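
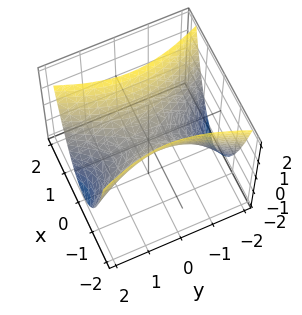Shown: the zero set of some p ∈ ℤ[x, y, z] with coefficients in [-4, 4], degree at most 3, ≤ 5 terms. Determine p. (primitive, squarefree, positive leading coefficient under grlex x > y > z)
1. Degree: a hyperbolic paraboloid; a quadric, so deg p = 2.
2. Symmetries: it's symmetric under y → −y, forcing even powers of y; mirror symmetry x ↦ −x ⇒ only even powers of x.
3. From the visible intercepts: one x-axis crossing is at x = 0; it meets the y-axis at y = 0 (among the integer gridlines); it meets the z-axis at z = 0 (among the integer gridlines).
4. Solving for integer coefficients yields p as stated.

3*x^2 - y^2 - 2*z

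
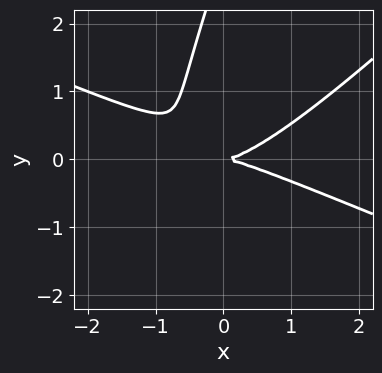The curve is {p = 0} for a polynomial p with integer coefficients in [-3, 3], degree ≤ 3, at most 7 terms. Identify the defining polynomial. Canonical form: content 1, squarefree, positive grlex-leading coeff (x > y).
First, degree: no degree-2 curve has this shape, so deg p = 3.
Next, checking where it meets the axes: one y-axis crossing is at y = 0; it meets the x-axis at x = 0 (among the integer gridlines).
Finally, the integer polynomial consistent with all of this is the stated p.

x^3 + x^2*y - 3*x*y^2 + y^3 - 3*y^2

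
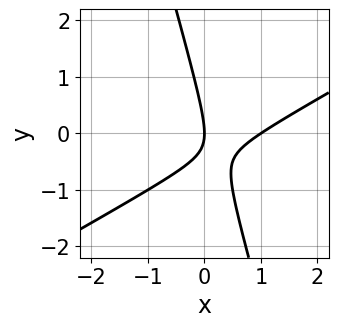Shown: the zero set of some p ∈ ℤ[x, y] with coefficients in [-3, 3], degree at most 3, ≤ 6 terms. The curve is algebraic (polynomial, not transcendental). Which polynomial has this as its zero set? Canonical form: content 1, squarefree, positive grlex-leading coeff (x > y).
The degree is 2 — the shape is more complex than any degree-1 curve.
From the axis intercepts and sections: it meets the y-axis at y = 0 (among the integer gridlines); the x-axis gridline crossings are at x ∈ {0, 1}.
Matching integer coefficients to the picture gives p.

2*x^2 - 3*x*y - y^2 - 2*x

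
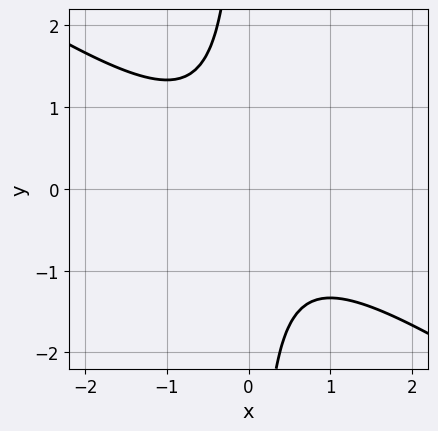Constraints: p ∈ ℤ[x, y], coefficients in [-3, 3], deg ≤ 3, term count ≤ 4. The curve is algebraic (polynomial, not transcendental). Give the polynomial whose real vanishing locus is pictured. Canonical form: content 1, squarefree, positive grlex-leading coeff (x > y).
First, the degree is 2 — a generic line meets the curve in up to 2 points.
Next, reading off the gridlines: no y-intercept at any integer in the box; no x-intercept at any integer in the box.
Finally, the integer polynomial consistent with all of this is the stated p.

2*x^2 + 3*x*y + 2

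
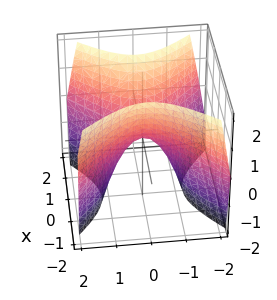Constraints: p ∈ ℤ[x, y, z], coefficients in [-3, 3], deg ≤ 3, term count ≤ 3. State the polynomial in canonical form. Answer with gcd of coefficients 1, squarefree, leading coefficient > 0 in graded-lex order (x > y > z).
deg p = 2. A saddle surface; a quadric.
Symmetries: mirror symmetry y ↦ −y ⇒ only even powers of y; it's symmetric under x → −x, forcing even powers of x.
Observable constraints: it meets the x-axis at x = 0 (among the integer gridlines); it crosses the y-axis at the gridline y = 0; it crosses the z-axis at the gridline z = 0.
Solving for integer coefficients yields p as stated.

3*x^2 - 3*y^2 - 2*z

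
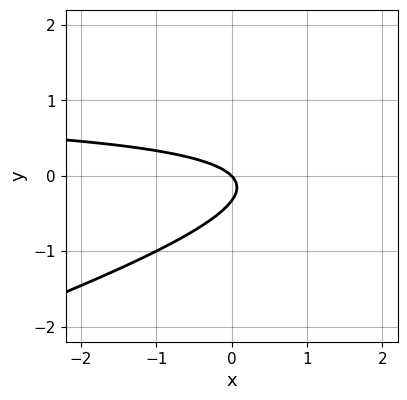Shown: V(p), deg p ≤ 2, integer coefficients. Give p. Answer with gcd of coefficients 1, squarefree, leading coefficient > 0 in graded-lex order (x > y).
(a) The degree is 2 — the shape is more complex than any degree-1 curve.
(b) From the visible intercepts: it meets the y-axis at y = 0 (among the integer gridlines); it crosses the x-axis at the gridline x = 0.
(c) Assembling these constraints gives the stated polynomial.

x*y - 3*y^2 - x - y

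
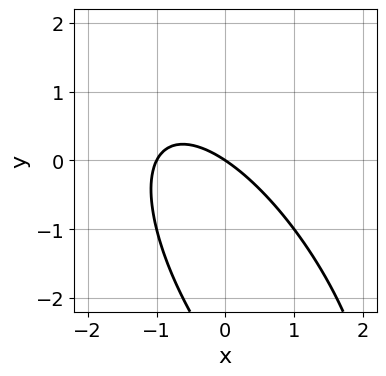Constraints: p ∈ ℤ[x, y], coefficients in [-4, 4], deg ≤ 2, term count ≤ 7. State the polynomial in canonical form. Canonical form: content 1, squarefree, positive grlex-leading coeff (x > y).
2*x^2 + 2*x*y + y^2 + 2*x + 3*y

The degree is 2 — a generic line meets the curve in up to 2 points.
Reading off the gridlines: the x-axis gridline crossings are at x ∈ {-1, 0}; one y-axis crossing is at y = 0.
Putting this together gives p.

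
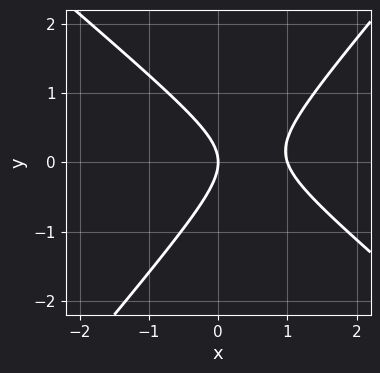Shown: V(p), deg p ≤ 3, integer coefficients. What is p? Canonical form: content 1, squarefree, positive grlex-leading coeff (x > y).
First, degree: a generic line meets the curve in up to 2 points, so deg p = 2.
Next, reading off the gridlines: one y-axis crossing is at y = 0; the x-axis gridline crossings are at x ∈ {0, 1}.
Finally, the integer polynomial consistent with all of this is the stated p.

3*x^2 + x*y - 3*y^2 - 3*x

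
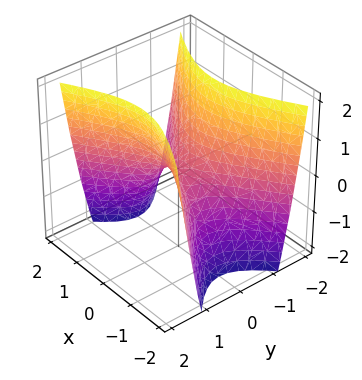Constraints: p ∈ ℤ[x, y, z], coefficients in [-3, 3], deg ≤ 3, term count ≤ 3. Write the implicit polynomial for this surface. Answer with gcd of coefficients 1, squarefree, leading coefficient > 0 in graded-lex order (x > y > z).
x^2 - 2*y^2 + z

First, deg p = 2.
Next, symmetries: it's symmetric under y → −y, forcing even powers of y; the x ↦ −x reflection is a symmetry, so x appears only in even powers.
Then, observable constraints: it meets the x-axis at x = 0 (among the integer gridlines); it meets the y-axis at y = 0 (among the integer gridlines).
Finally, putting this together gives p.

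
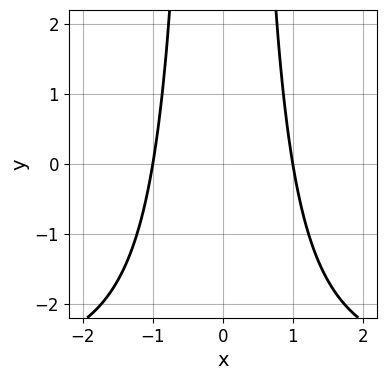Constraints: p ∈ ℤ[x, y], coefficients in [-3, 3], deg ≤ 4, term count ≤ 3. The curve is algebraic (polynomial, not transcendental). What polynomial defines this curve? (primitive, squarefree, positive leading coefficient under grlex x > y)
First, the degree is 3 — no degree-2 curve has this shape.
Then, symmetries: mirror symmetry x ↦ −x ⇒ only even powers of x.
Next, against the integer gridlines: among the integer gridlines, it crosses the x-axis at x ∈ {-1, 1}; the curve avoids every integer y-axis point in the box.
Finally, putting this together gives p.

x^2*y + 3*x^2 - 3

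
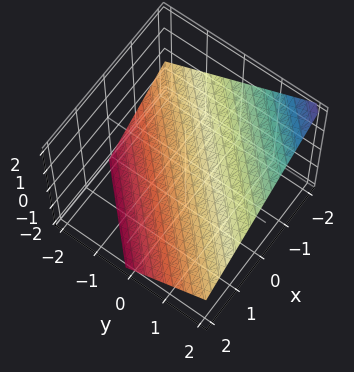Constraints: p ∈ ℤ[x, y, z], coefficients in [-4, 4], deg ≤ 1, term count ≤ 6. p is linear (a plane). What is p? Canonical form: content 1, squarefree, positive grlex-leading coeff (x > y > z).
deg p = 1. Every cross-section is a straight line — this is a plane.
Against the integer gridlines: it crosses the y-axis at the gridline y = 1; it crosses the x-axis at the gridline x = -1.
These observations pin down the coefficients.

2*x - 2*y + 3*z + 2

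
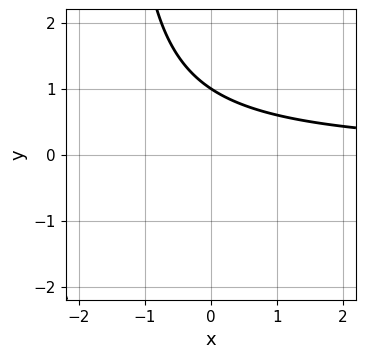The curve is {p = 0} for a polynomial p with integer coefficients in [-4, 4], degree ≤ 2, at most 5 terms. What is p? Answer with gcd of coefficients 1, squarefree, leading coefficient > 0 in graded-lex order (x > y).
2*x*y + 3*y - 3

First, the degree is 2 — the shape is more complex than any degree-1 curve.
Next, from the visible intercepts: one y-axis crossing is at y = 1; the curve avoids every integer x-axis point in the box.
Finally, together with the visible shape, these determine p as stated.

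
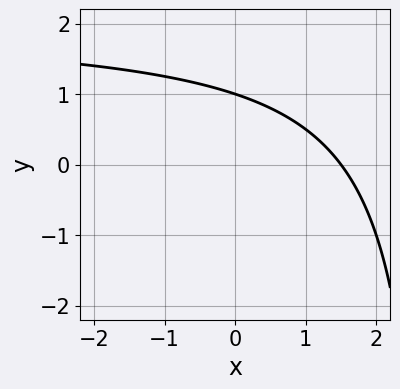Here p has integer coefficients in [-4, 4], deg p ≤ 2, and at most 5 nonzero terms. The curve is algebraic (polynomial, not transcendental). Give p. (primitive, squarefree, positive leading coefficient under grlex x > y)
(a) deg p = 2.
(b) Against the integer gridlines: it meets the y-axis at y = 1 (among the integer gridlines).
(c) Fitting integer coefficients to these (and the overall shape) gives p.

x*y - 2*x - 3*y + 3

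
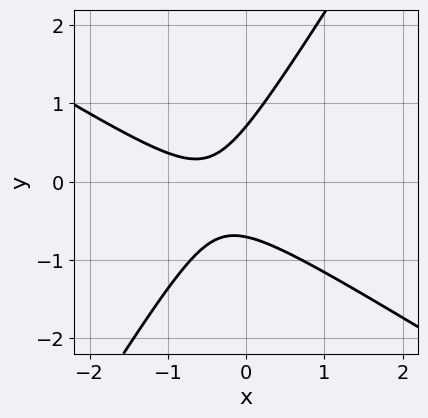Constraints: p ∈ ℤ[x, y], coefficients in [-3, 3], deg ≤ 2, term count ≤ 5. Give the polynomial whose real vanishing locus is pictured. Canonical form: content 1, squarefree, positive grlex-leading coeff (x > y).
2*x^2 + 2*x*y - 2*y^2 + 2*x + 1

1. deg p = 2. No degree-1 curve has this shape.
2. Checking where it meets the axes: the curve avoids every integer x-axis point in the box.
3. These observations pin down the coefficients.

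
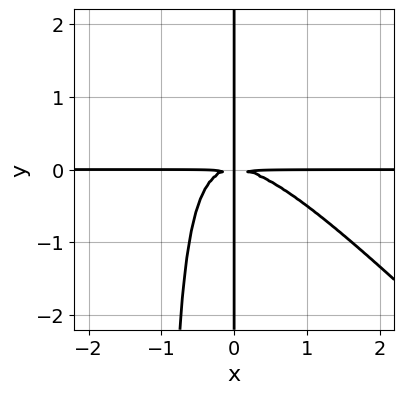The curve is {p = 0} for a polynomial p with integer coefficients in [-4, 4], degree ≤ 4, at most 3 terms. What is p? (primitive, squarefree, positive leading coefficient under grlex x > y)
x^3*y + x^2*y^2 + x*y^2

(a) deg p = 4.
(b) From the visible intercepts: the visible y-axis segment lies entirely on the curve; every point of the x-axis in the box is on the curve.
(c) Solving for integer coefficients yields p as stated.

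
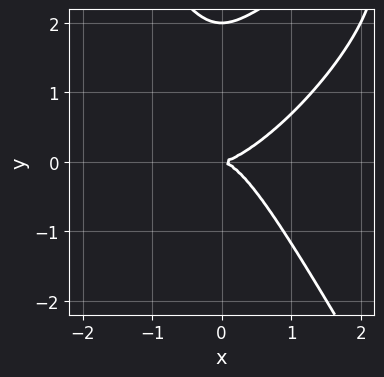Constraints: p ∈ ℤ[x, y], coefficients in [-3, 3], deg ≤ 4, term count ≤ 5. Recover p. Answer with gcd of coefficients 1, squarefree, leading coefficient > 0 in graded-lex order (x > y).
2*x^3 - 2*x^2*y + y^3 - 2*y^2

(a) Degree: the shape is more complex than any degree-2 curve, so deg p = 3.
(b) Against the integer gridlines: it meets the x-axis at x = 0 (among the integer gridlines); the y-axis gridline crossings are at y ∈ {0, 2}.
(c) Solving for integer coefficients yields p as stated.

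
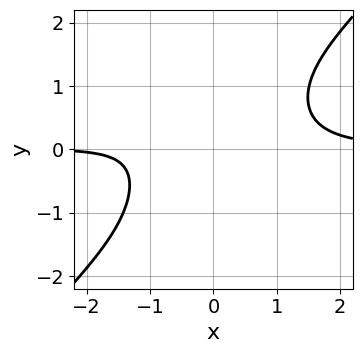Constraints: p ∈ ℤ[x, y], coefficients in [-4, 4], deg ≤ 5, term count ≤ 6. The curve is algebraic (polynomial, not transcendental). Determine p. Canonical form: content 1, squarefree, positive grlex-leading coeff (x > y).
3*x^3*y - 3*x^2*y^2 - x + y - 3

First, degree: a generic line meets the curve in up to 4 points, so deg p = 4.
Then, from the axis intercepts and sections: it misses every integer gridline on the x-axis; no y-intercept at any integer in the box.
Finally, these observations pin down the coefficients.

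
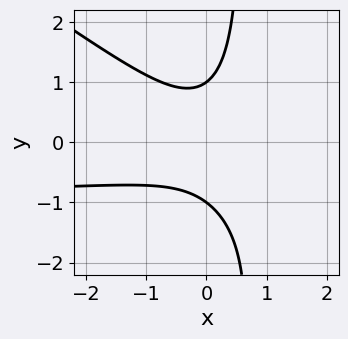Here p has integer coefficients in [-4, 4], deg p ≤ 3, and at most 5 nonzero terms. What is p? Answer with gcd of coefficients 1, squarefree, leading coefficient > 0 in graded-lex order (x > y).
(a) The degree is 3 — the shape is more complex than any degree-2 curve.
(b) From the visible intercepts: the y-axis gridline crossings are at y ∈ {-1, 1}; no x-intercept at any integer in the box.
(c) The integer polynomial consistent with all of this is the stated p.

2*x^2*y + 3*x*y^2 + 2*x^2 - 2*y^2 + 2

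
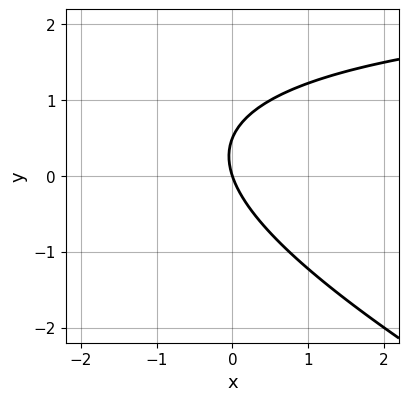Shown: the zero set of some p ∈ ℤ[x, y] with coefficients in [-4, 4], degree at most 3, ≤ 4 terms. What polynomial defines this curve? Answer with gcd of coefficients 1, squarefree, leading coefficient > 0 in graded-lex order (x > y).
Degree: no degree-1 curve has this shape, so deg p = 2.
Checking where it meets the axes: it meets the y-axis at y = 0 (among the integer gridlines); it meets the x-axis at x = 0 (among the integer gridlines).
These observations pin down the coefficients.

x*y + 2*y^2 - 3*x - y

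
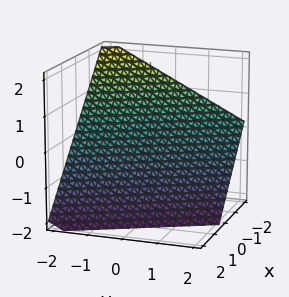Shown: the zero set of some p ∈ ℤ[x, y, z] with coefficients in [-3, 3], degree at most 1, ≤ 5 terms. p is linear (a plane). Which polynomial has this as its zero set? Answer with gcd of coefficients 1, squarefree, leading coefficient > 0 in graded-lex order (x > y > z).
2*x + y + 2*z + 2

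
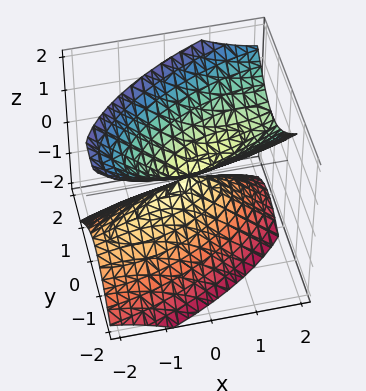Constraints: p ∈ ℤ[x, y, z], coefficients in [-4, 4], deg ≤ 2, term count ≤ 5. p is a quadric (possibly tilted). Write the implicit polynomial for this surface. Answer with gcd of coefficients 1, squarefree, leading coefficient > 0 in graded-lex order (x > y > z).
x^2 - 2*x*y - x*z + 3*y^2 - 2*z^2

(a) deg p = 2. The shape is more complex than any degree-1 surface.
(b) Reading off the gridlines: it crosses the y-axis at the gridline y = 0; one z-axis crossing is at z = 0; it meets the x-axis at x = 0 (among the integer gridlines).
(c) Solving for integer coefficients yields p as stated.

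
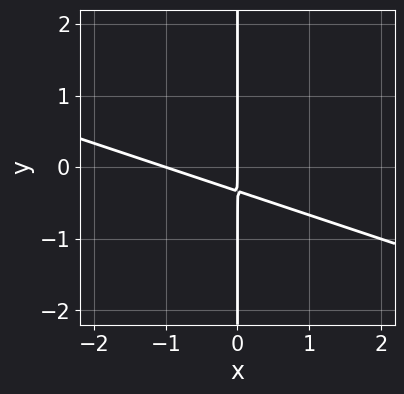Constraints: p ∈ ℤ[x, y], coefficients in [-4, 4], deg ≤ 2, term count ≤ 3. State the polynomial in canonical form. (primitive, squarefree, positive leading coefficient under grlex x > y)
x^2 + 3*x*y + x

First, degree: no degree-1 curve has this shape, so deg p = 2.
Then, from the visible intercepts: the x-axis gridline crossings are at x ∈ {-1, 0}; the visible y-axis segment lies entirely on the curve.
Finally, putting this together gives p.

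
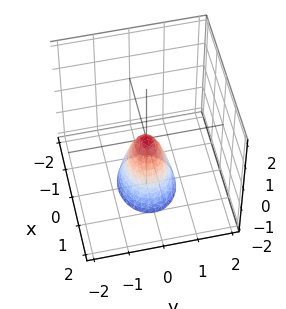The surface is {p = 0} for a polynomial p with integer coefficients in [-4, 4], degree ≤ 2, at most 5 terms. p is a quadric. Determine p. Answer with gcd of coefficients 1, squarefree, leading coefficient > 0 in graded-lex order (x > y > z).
(a) deg p = 2. A single bowl opening along one axis; a quadric.
(b) Symmetries: the x ↦ −x reflection is a symmetry, so x appears only in even powers; it's symmetric under y → −y, forcing even powers of y.
(c) Checking where it meets the axes: it meets the y-axis at y = 0 (among the integer gridlines); it crosses the z-axis at the gridline z = 0; one x-axis crossing is at x = 0.
(d) The integer polynomial consistent with all of this is the stated p.

2*x^2 + 3*y^2 + z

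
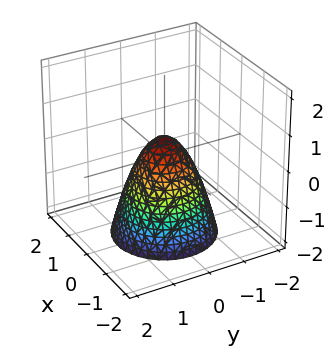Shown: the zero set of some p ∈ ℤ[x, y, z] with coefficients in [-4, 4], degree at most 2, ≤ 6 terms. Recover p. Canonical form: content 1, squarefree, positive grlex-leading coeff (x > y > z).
3*x^2 + 3*y^2 + 2*z - 1

deg p = 2.
Symmetries: every cross-section ⟂ z is a circle, so x, y appear only via x² + y².
Reading off the gridlines: a circular section at z = -2 has radius between 1 and 2.
These observations pin down the coefficients.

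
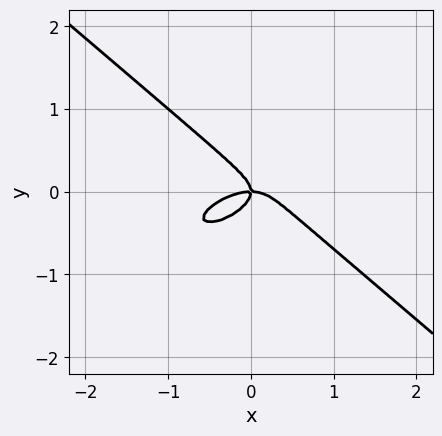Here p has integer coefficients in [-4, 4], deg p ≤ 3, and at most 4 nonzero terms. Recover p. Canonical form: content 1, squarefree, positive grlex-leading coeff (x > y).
Degree: a generic line meets the curve in up to 3 points, so deg p = 3.
From the axis intercepts and sections: it meets the x-axis at x = 0 (among the integer gridlines); it meets the y-axis at y = 0 (among the integer gridlines).
Solving for integer coefficients yields p as stated.

x^3 - x^2*y + 3*y^3 + x*y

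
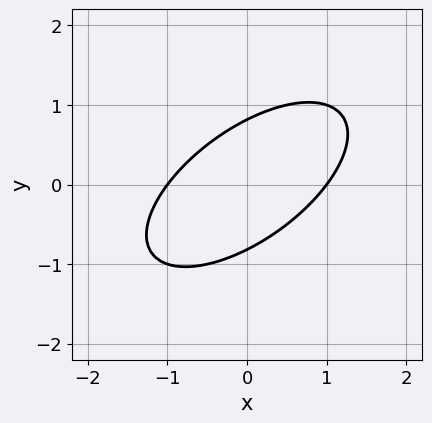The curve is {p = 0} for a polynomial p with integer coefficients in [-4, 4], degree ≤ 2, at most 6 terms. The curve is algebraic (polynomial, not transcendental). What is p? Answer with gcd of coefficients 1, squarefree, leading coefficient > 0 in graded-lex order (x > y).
2*x^2 - 3*x*y + 3*y^2 - 2

First, degree: no degree-1 curve has this shape, so deg p = 2.
Next, reading off the gridlines: the x-axis gridline crossings are at x ∈ {-1, 1}.
Finally, together with the visible shape, these determine p as stated.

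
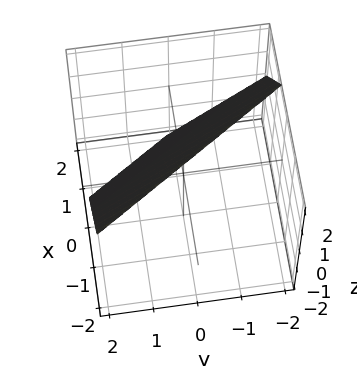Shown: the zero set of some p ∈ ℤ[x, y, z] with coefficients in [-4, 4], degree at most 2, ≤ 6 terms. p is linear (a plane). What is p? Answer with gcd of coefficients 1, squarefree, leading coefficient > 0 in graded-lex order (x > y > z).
1. The degree is 1 — the surface is flat (a plane).
2. Checking where it meets the axes: it meets the z-axis at z = 1 (among the integer gridlines); it meets the y-axis at y = 1 (among the integer gridlines).
3. Together with the visible shape, these determine p as stated.

3*x + 2*y + 2*z - 2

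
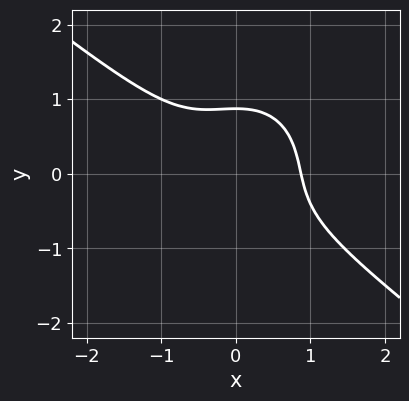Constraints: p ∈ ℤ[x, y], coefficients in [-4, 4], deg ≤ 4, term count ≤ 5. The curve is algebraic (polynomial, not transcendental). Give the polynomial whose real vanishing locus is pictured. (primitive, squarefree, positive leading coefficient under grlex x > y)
(a) deg p = 3. No degree-2 curve has this shape.
(b) Solving for integer coefficients yields p as stated.

3*x^3 + 2*x^2*y + 3*y^3 - 2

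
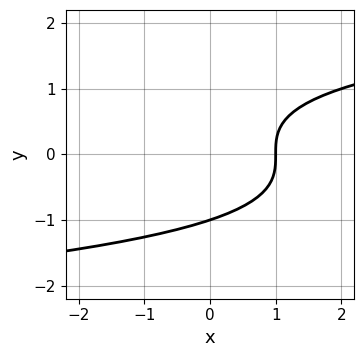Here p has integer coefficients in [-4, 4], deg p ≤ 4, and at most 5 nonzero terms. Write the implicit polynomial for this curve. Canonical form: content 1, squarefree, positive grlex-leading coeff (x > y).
1. Degree: the shape is more complex than any degree-2 curve, so deg p = 3.
2. From the axis intercepts and sections: it meets the x-axis at x = 1 (among the integer gridlines); one y-axis crossing is at y = -1.
3. Putting this together gives p.

y^3 - x + 1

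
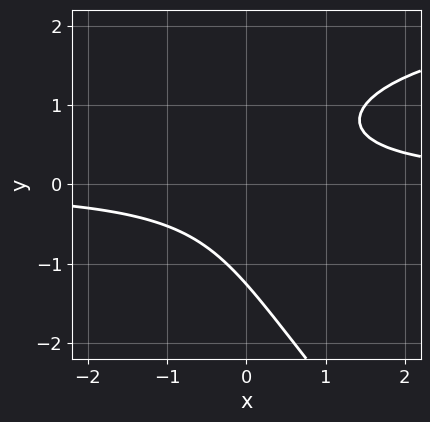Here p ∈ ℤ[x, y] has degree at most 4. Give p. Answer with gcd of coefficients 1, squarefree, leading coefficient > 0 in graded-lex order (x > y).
(a) The degree is 3 — a generic line meets the curve in up to 3 points.
(b) Observable constraints: it misses every integer gridline on the x-axis.
(c) Putting this together gives p.

x*y^2 + y^3 - 3*x*y + 2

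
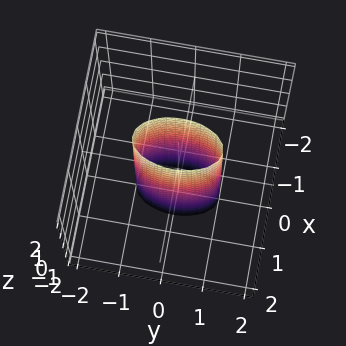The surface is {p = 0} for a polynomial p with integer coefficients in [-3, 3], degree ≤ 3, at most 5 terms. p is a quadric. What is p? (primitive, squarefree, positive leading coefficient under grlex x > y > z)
3*x^2 + y^2 - 1

First, degree: constant cross-section along one axis; a quadric, so deg p = 2.
Then, symmetries: it's symmetric under y → −y, forcing even powers of y; it's symmetric under z → −z, forcing even powers of z; the x ↦ −x reflection is a symmetry, so x appears only in even powers.
Then, against the integer gridlines: the y-axis gridline crossings are at y ∈ {-1, 1}; it misses every integer gridline on the z-axis.
Finally, putting this together gives p.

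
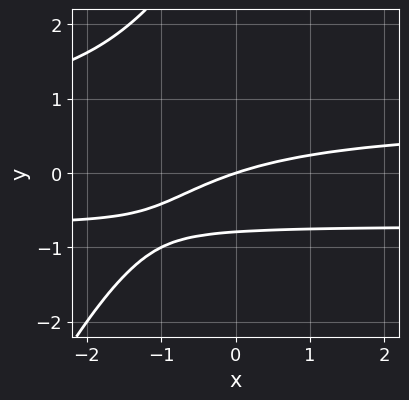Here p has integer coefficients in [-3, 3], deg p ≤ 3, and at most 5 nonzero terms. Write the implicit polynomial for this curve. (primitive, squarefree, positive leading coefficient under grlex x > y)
First, deg p = 3. A generic line meets the curve in up to 3 points.
Then, against the integer gridlines: it meets the x-axis at x = 0 (among the integer gridlines); it crosses the y-axis at the gridline y = 0.
Finally, fitting integer coefficients to these (and the overall shape) gives p.

2*x*y^2 - y^3 + 3*y^2 - x + 3*y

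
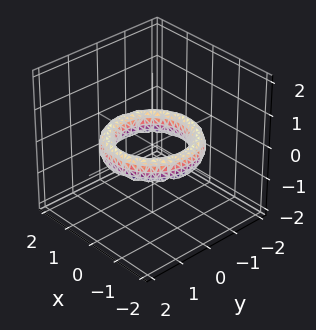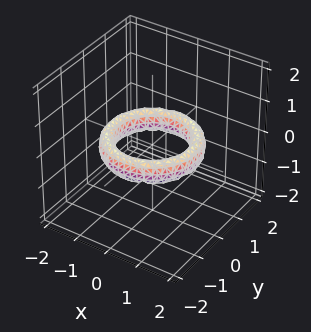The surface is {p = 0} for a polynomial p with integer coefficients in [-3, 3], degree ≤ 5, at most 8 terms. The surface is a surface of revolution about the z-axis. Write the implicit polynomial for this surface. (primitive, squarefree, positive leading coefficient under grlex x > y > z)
x^4 + 2*x^2*y^2 + y^4 - 3*x^2 - 3*y^2 + 2*z^2 + 2

Degree: no degree-3 surface has this shape, so deg p = 4.
Symmetries: rotational symmetry about the z-axis ⇒ p depends on x, y only through x² + y².
Observable constraints: it misses every integer gridline on the z-axis; a circular section at z = 0 has radius exactly 1.
Together with the visible shape, these determine p as stated. Check: (0, -1, 0) on the y-axis lies on the surface, and p(0, -1, 0) = 0. ✓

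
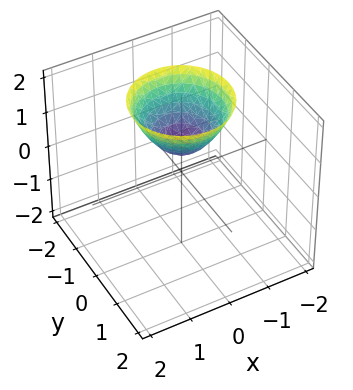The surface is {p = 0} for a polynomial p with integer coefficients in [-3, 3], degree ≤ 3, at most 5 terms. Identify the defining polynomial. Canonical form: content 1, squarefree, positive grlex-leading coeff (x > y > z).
3*x^2 + 3*y^2 - 3*z + 2

First, degree: a generic line meets the surface in up to 2 points, so deg p = 2.
Then, symmetries: rotational symmetry about the z-axis ⇒ p depends on x, y only through x² + y².
Next, from the visible intercepts: no x-intercept at any integer in the box; the surface avoids every integer y-axis point in the box.
Finally, fitting integer coefficients to these (and the overall shape) gives p.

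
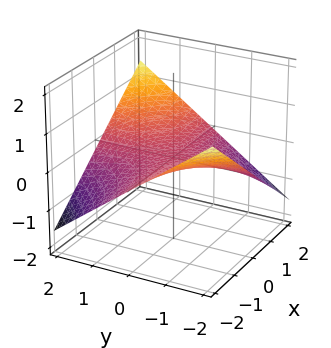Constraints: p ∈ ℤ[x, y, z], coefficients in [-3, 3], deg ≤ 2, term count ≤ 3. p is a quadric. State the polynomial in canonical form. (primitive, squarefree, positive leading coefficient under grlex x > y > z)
x*y - 3*z

1. Degree: a saddle surface; a quadric, so deg p = 2.
2. Checking where it meets the axes: every point of the x-axis in the box is on the surface; it meets the z-axis at z = 0 (among the integer gridlines).
3. Together with the visible shape, these determine p as stated. Check: (0, 1, 0) on the y-axis lies on the surface, and p(0, 1, 0) = 0. ✓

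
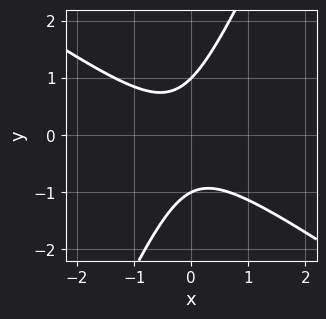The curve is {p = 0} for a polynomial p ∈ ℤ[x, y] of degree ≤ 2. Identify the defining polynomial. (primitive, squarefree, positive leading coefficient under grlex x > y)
(a) Degree: no degree-1 curve has this shape, so deg p = 2.
(b) Checking where it meets the axes: no x-intercept at any integer in the box; the y-axis gridline crossings are at y ∈ {-1, 1}.
(c) The integer polynomial consistent with all of this is the stated p.

3*x^2 + 3*x*y - 2*y^2 + x + 2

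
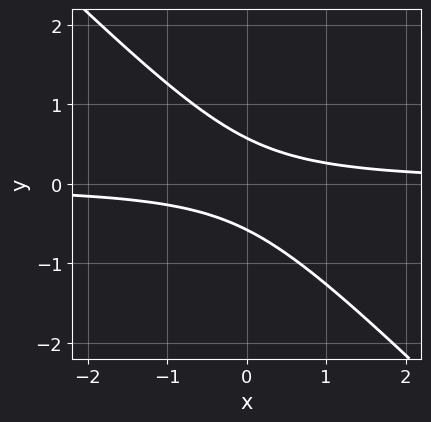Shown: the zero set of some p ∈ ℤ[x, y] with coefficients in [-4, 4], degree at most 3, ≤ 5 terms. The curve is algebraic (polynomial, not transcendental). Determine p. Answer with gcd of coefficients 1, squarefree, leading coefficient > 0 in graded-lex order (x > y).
(a) Degree: the shape is more complex than any degree-1 curve, so deg p = 2.
(b) Observable constraints: the curve avoids every integer x-axis point in the box.
(c) These observations pin down the coefficients.

3*x*y + 3*y^2 - 1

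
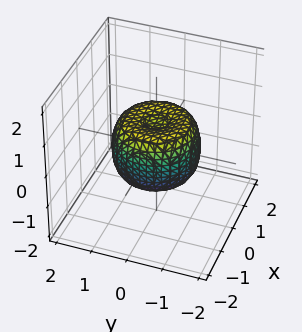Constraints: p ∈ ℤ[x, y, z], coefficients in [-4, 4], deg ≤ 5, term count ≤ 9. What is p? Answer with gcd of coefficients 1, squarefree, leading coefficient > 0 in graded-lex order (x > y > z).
(a) The degree is 4 — no degree-3 surface has this shape.
(b) By symmetry, the surface is invariant under rotation about z: p = q(x² + y², z).
(c) Reading off the gridlines: a circular section at z = 0 has radius between 1 and 2.
(d) Together with the visible shape, these determine p as stated.

2*x^4 + 4*x^2*y^2 + 2*y^4 - 2*x^2 - 2*y^2 + 2*z^2 - 1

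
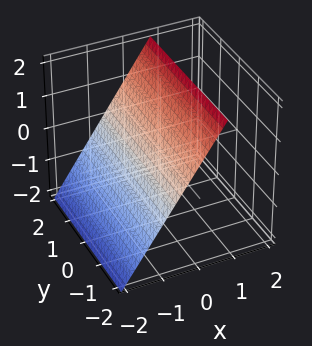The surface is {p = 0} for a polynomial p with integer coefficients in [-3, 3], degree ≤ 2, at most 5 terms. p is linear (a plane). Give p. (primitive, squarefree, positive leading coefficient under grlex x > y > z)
First, the degree is 1 — every cross-section is a straight line — this is a plane.
Then, observable constraints: it misses every integer gridline on the y-axis; one z-axis crossing is at z = 1.
Finally, the integer polynomial consistent with all of this is the stated p.

3*x - 2*z + 2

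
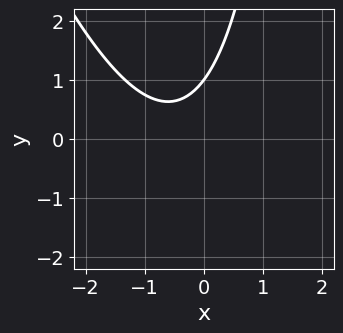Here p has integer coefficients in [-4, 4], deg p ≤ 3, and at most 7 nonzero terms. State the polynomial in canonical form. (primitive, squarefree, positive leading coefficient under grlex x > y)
First, deg p = 2. The shape is more complex than any degree-1 curve.
Then, against the integer gridlines: the curve avoids every integer x-axis point in the box; it meets the y-axis at y = 1 (among the integer gridlines).
Finally, matching integer coefficients to the picture gives p.

3*x^2 + x*y + 3*x - 3*y + 3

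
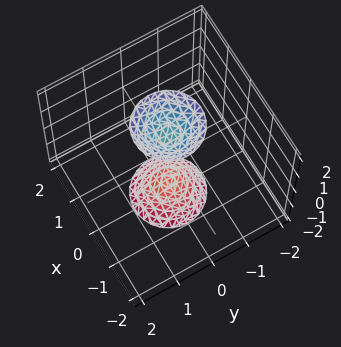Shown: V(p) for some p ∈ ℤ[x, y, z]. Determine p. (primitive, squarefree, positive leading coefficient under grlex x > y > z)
3*x^2 + 3*y^2 - z^2 + 2

1. The picture has 2 separate pieces.
2. deg p = 2.
3. Symmetries: mirror symmetry z ↦ −z ⇒ only even powers of z; the surface is invariant under rotation about z: p = q(x² + y², z).
4. Reading off the gridlines: the surface avoids every integer x-axis point in the box; no y-intercept at any integer in the box.
5. Solving for integer coefficients yields p as stated.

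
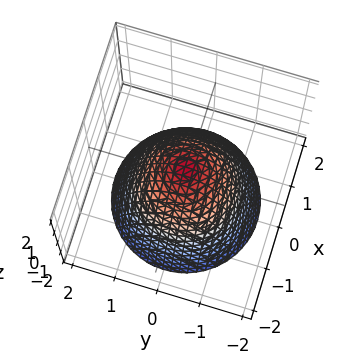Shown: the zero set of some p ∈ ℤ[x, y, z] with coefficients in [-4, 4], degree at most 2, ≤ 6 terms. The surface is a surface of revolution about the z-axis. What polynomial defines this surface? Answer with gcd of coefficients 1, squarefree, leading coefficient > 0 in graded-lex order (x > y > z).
First, deg p = 2. No degree-1 surface has this shape.
Then, symmetry: the z-axis is an axis of rotation, so x and y enter only as x² + y².
Then, observable constraints: a circular section at z = -2 has radius between 1 and 2.
Finally, these observations pin down the coefficients.

3*x^2 + 3*y^2 + 3*z - 2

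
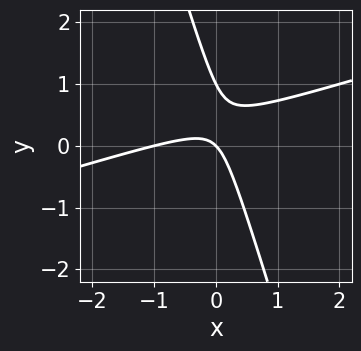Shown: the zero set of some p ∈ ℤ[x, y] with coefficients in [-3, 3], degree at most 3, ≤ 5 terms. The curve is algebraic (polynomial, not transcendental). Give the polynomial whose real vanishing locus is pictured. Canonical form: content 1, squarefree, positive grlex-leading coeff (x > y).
x^2 - 3*x*y - y^2 + x + y

First, deg p = 2. No degree-1 curve has this shape.
Next, from the visible intercepts: the y-axis gridline crossings are at y ∈ {0, 1}; the x-axis gridline crossings are at x ∈ {-1, 0}.
Finally, the integer polynomial consistent with all of this is the stated p.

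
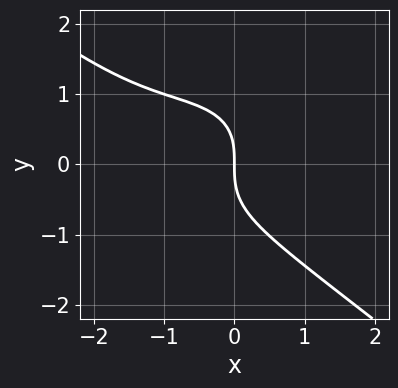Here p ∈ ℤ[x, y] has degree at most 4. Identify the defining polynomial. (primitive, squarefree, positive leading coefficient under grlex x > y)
x^3 + 2*y^3 + 2*x^2 + 3*x

(a) deg p = 3.
(b) From the axis intercepts and sections: one x-axis crossing is at x = 0; it crosses the y-axis at the gridline y = 0.
(c) Together with the visible shape, these determine p as stated.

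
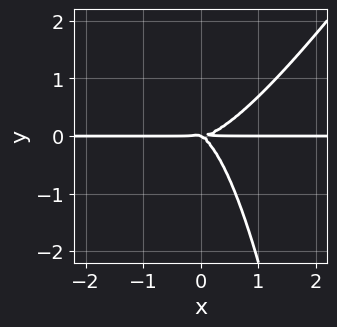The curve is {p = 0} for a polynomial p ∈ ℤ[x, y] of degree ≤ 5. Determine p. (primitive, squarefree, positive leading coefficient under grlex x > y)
3*x^3*y - 2*x^2*y^2 - x*y^2 - 2*y^3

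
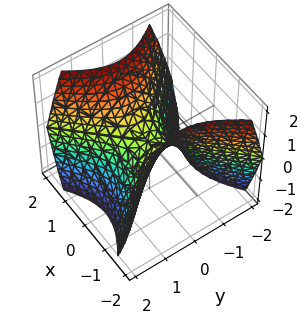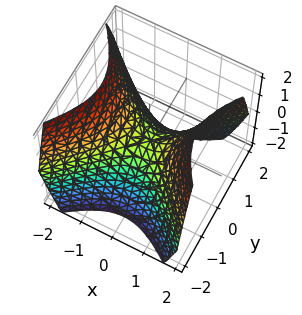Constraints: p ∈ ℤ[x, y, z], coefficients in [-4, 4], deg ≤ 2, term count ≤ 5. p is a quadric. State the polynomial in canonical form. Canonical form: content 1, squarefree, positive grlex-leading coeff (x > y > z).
1. The degree is 2 — a saddle surface; a quadric.
2. Symmetries: mirror symmetry x ↦ −x ⇒ only even powers of x; it's symmetric under y → −y, forcing even powers of y.
3. Against the integer gridlines: one z-axis crossing is at z = 0; it meets the x-axis at x = 0 (among the integer gridlines); it meets the y-axis at y = 0 (among the integer gridlines).
4. Solving for integer coefficients yields p as stated.

x^2 - y^2 - z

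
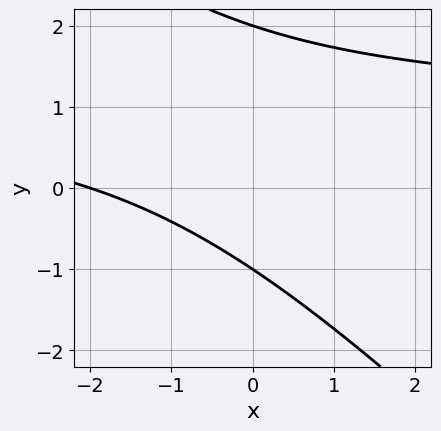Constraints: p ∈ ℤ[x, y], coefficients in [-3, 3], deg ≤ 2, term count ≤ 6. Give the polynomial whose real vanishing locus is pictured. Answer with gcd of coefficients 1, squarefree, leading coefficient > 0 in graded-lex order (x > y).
x*y + y^2 - x - y - 2

Degree: a generic line meets the curve in up to 2 points, so deg p = 2.
From the visible intercepts: the y-axis gridline crossings are at y ∈ {-1, 2}; one x-axis crossing is at x = -2.
Together with the visible shape, these determine p as stated.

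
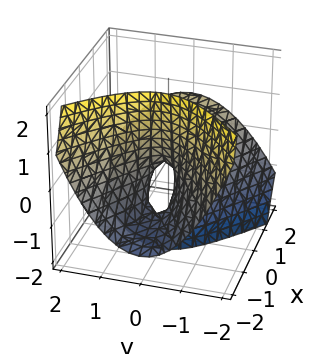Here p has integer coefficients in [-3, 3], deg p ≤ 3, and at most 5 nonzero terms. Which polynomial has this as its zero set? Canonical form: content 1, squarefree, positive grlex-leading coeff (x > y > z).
x^2 - 2*x*z - 2*y^2 - z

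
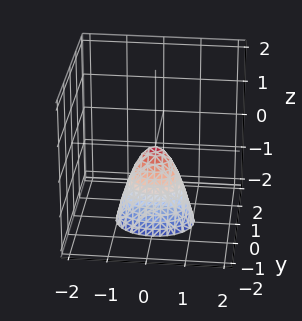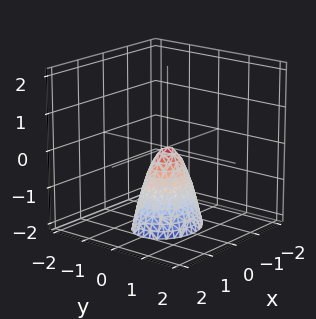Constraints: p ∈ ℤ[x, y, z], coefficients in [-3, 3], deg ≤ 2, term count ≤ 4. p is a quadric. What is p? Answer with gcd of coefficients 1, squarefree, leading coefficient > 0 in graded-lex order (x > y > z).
2*x^2 + 3*y^2 + z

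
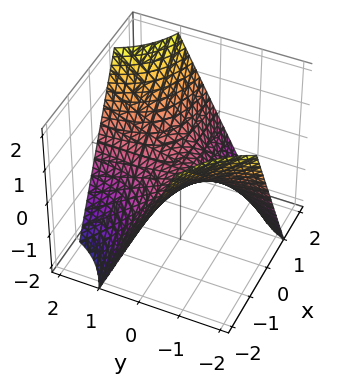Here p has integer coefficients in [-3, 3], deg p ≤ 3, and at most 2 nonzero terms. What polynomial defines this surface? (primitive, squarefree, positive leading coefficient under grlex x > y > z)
x*y - z

The degree is 2 — a saddle surface; a quadric.
Reading off the gridlines: it meets the z-axis at z = 0 (among the integer gridlines); the visible x-axis segment lies entirely on the surface; every point of the y-axis in the box is on the surface.
Matching integer coefficients to the picture gives p.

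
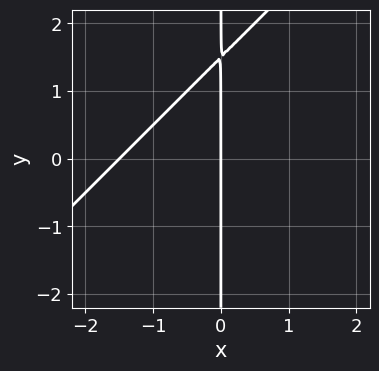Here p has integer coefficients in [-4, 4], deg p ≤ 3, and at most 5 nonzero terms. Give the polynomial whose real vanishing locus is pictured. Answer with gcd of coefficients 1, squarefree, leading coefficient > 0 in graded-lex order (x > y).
The degree is 2 — no degree-1 curve has this shape.
Checking where it meets the axes: one x-axis crossing is at x = 0; every point of the y-axis in the box is on the curve.
These observations pin down the coefficients.

2*x^2 - 2*x*y + 3*x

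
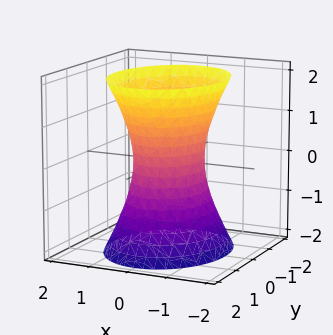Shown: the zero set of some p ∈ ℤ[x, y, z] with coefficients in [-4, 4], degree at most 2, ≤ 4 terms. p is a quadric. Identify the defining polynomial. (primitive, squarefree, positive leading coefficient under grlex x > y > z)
3*x^2 + 2*y^2 - z^2 - 2

1. deg p = 2. One connected sheet with a waist; a quadric.
2. Symmetries: it's symmetric under x → −x, forcing even powers of x; mirror symmetry y ↦ −y ⇒ only even powers of y; it's symmetric under z → −z, forcing even powers of z.
3. Reading off the gridlines: the y-axis gridline crossings are at y ∈ {-1, 1}; no z-intercept at any integer in the box.
4. Fitting integer coefficients to these (and the overall shape) gives p.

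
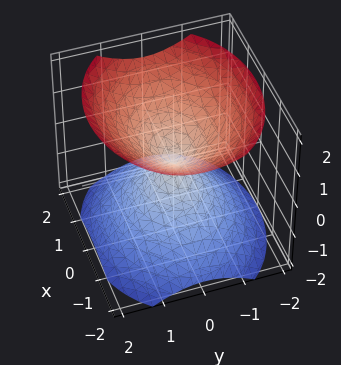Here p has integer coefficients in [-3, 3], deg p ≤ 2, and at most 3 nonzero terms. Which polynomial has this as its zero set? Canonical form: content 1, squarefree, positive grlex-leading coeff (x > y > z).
2*x^2 + 3*y^2 - 3*z^2

1. I count 2 distinct pieces. Treating them together as one polynomial.
2. The degree is 2 — two nappes meeting at a single point; a quadric.
3. Symmetries: it's symmetric under y → −y, forcing even powers of y; mirror symmetry z ↦ −z ⇒ only even powers of z; it's symmetric under x → −x, forcing even powers of x.
4. From the visible intercepts: it crosses the z-axis at the gridline z = 0; it crosses the x-axis at the gridline x = 0; it crosses the y-axis at the gridline y = 0.
5. The integer polynomial consistent with all of this is the stated p.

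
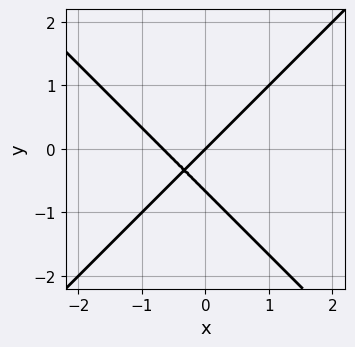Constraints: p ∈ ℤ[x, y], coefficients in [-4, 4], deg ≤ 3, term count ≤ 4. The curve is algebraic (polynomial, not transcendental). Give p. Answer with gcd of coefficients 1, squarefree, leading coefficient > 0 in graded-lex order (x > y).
3*x^2 - 3*y^2 + 2*x - 2*y

(a) The degree is 2 — the shape is more complex than any degree-1 curve.
(b) From the axis intercepts and sections: one y-axis crossing is at y = 0; it crosses the x-axis at the gridline x = 0.
(c) Fitting integer coefficients to these (and the overall shape) gives p.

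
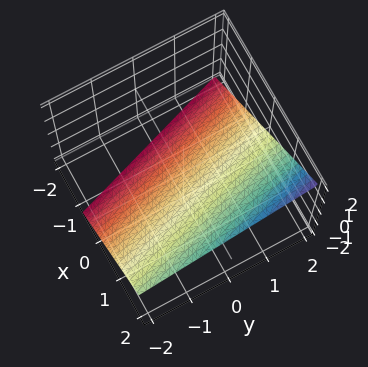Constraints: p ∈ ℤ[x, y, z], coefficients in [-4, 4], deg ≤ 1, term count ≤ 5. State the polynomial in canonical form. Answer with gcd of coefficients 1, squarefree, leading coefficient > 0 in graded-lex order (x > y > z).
(a) deg p = 1. The surface is flat (a plane).
(b) From the axis intercepts and sections: it meets the y-axis at y = 2 (among the integer gridlines).
(c) These observations pin down the coefficients.

3*x + y - 3*z - 2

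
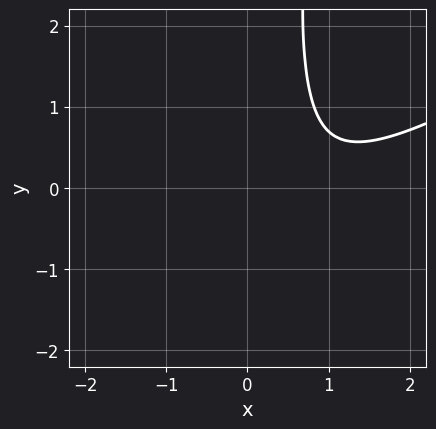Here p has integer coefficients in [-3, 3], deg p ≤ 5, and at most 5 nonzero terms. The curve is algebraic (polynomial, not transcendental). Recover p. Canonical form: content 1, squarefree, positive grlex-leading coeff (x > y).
1. The degree is 4 — the shape is more complex than any degree-3 curve.
2. Reading off the gridlines: it misses every integer gridline on the x-axis; the curve avoids every integer y-axis point in the box.
3. These observations pin down the coefficients.

x^4 - 2*x^3*y + x^2*y^2 - 3*x^2*y + 2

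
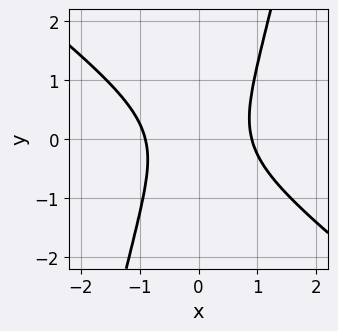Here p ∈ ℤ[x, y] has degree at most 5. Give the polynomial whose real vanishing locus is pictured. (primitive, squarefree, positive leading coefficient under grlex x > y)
deg p = 4. No degree-3 curve has this shape.
Against the integer gridlines: no y-intercept at any integer in the box.
Assembling these constraints gives the stated polynomial.

3*x^4 + 3*x^3*y - x^2*y^2 - 2*y^2 - 2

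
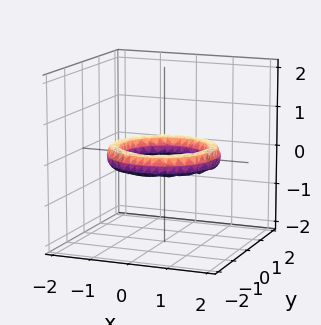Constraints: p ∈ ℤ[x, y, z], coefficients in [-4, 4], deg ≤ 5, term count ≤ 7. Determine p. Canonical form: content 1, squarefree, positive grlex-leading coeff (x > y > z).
First, degree: the shape is more complex than any degree-3 surface, so deg p = 4.
Next, symmetry: the surface is invariant under rotation about z: p = q(x² + y², z).
Then, from the visible intercepts: the x-axis gridline crossings are at x ∈ {-1, 1}; the y-axis gridline crossings are at y ∈ {-1, 1}; a circular section at z = 0 has radius exactly 1; no z-intercept at any integer in the box.
Finally, assembling these constraints gives the stated polynomial.

x^4 + 2*x^2*y^2 + y^4 - 3*x^2 - 3*y^2 + 3*z^2 + 2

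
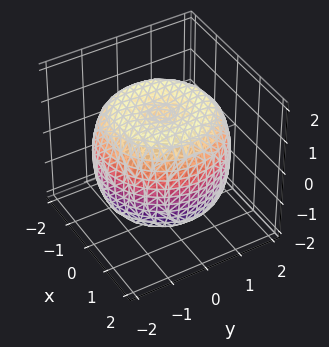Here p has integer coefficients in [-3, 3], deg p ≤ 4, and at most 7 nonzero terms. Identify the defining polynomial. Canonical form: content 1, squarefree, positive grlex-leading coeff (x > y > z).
(a) deg p = 4. A generic line meets the surface in up to 4 points.
(b) By symmetry, every cross-section ⟂ z is a circle, so x, y appear only via x² + y².
(c) Checking where it meets the axes: a circular section at z = 0 has radius between 1 and 2.
(d) Putting this together gives p.

x^4 + 2*x^2*y^2 + y^4 - 2*x^2 - 2*y^2 + 2*z^2 - 3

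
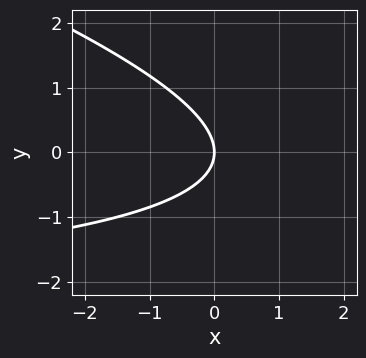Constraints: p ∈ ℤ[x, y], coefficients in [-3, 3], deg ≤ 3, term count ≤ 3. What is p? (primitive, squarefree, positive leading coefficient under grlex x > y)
x*y + 3*y^2 + 3*x

(a) Degree: no degree-1 curve has this shape, so deg p = 2.
(b) Checking where it meets the axes: it crosses the y-axis at the gridline y = 0; it meets the x-axis at x = 0 (among the integer gridlines).
(c) Together with the visible shape, these determine p as stated.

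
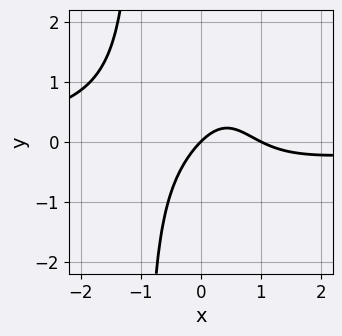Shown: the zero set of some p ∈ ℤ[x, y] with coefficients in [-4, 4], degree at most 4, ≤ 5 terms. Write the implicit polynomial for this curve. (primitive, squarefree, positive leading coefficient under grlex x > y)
deg p = 4. No degree-3 curve has this shape.
Observable constraints: it meets the y-axis at y = 0 (among the integer gridlines); the x-axis gridline crossings are at x ∈ {0, 1}.
Together with the visible shape, these determine p as stated.

x^3*y + x^2 - x + y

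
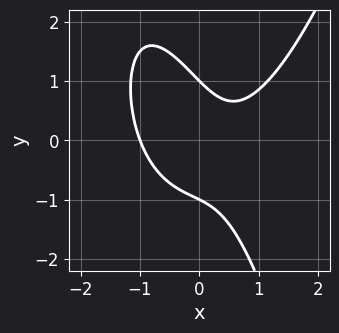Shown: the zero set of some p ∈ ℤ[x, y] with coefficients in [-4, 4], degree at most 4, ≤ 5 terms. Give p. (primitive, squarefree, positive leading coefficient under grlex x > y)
3*x^3 - 3*x*y - 2*y^2 - x + 2

1. deg p = 3. A generic line meets the curve in up to 3 points.
2. From the axis intercepts and sections: it crosses the x-axis at the gridline x = -1; the y-axis gridline crossings are at y ∈ {-1, 1}.
3. Fitting integer coefficients to these (and the overall shape) gives p.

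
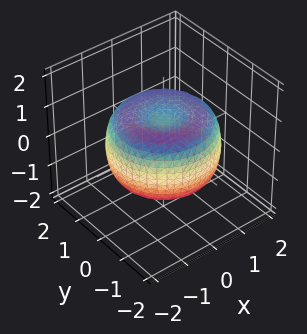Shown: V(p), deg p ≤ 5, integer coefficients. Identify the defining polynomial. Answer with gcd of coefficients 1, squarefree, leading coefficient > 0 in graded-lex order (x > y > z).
x^4 + 2*x^2*y^2 + y^4 - 2*x^2 - 2*y^2 + 2*z^2 - 1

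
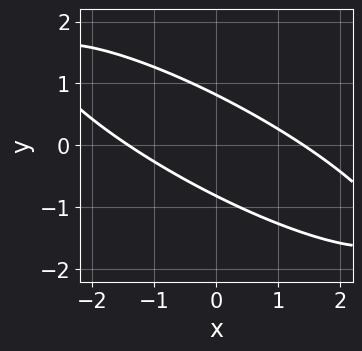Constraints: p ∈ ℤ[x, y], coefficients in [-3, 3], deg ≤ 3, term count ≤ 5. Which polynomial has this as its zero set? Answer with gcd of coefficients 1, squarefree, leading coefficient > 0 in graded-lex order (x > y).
1. Degree: no degree-1 curve has this shape, so deg p = 2.
2. Solving for integer coefficients yields p as stated.

x^2 + 3*x*y + 3*y^2 - 2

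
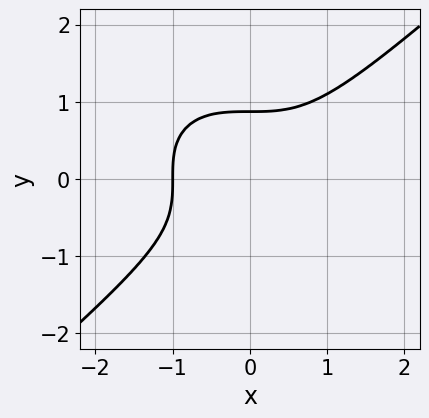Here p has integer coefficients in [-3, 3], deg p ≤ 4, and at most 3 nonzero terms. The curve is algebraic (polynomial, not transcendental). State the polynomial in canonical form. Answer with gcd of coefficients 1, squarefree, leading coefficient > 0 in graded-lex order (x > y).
2*x^3 - 3*y^3 + 2

1. deg p = 3. A generic line meets the curve in up to 3 points.
2. Reading off the gridlines: one x-axis crossing is at x = -1.
3. Matching integer coefficients to the picture gives p.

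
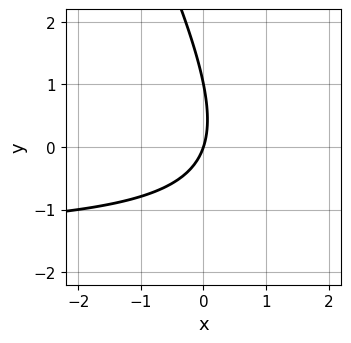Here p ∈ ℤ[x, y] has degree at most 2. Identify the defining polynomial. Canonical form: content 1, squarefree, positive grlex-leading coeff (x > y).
(a) The degree is 2 — no degree-1 curve has this shape.
(b) Observable constraints: one x-axis crossing is at x = 0; among the integer gridlines, it crosses the y-axis at y ∈ {0, 1}.
(c) The integer polynomial consistent with all of this is the stated p.

2*x*y + y^2 + 3*x - y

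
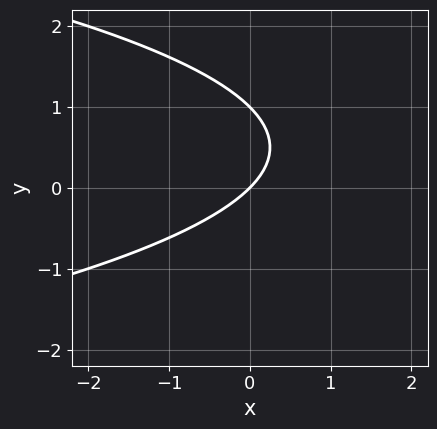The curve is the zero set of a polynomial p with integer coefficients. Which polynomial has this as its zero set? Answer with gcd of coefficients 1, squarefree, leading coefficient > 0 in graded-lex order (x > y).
y^2 + x - y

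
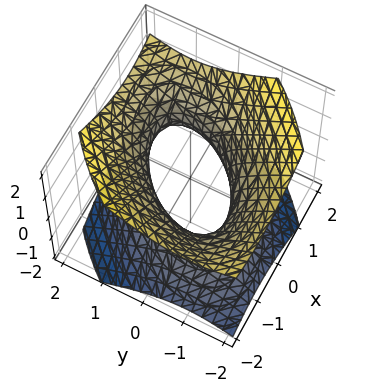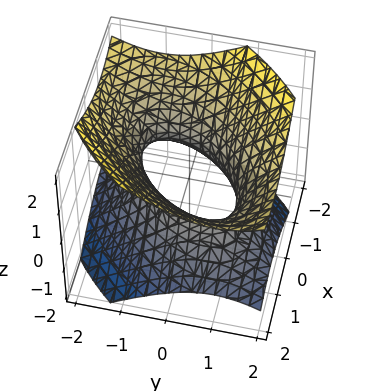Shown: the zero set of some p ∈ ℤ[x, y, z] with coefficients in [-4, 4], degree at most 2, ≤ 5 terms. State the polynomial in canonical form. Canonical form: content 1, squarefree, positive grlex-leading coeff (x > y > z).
The degree is 2 — the shape is more complex than any degree-1 surface.
From the visible intercepts: the x-axis gridline crossings are at x ∈ {-1, 1}; no z-intercept at any integer in the box; among the integer gridlines, it crosses the y-axis at y ∈ {-1, 1}.
Fitting integer coefficients to these (and the overall shape) gives p.

2*x^2 - 2*x*y + 2*y^2 - 3*z^2 - 2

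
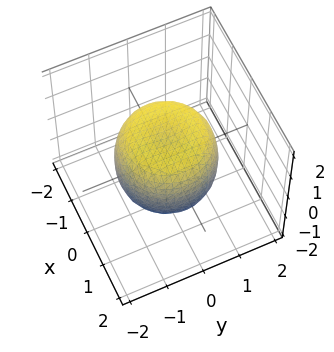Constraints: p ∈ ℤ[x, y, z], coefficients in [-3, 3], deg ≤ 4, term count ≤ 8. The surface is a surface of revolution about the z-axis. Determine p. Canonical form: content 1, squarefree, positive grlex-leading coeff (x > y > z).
deg p = 4. No degree-3 surface has this shape.
Symmetries: the z-axis is an axis of rotation, so x and y enter only as x² + y².
Observable constraints: a circular section at z = -1 has radius exactly 1; among the integer gridlines, it crosses the z-axis at z ∈ {-1, 1}.
These observations pin down the coefficients.

x^4 + 2*x^2*y^2 + y^4 - x^2 - y^2 + z^2 - 1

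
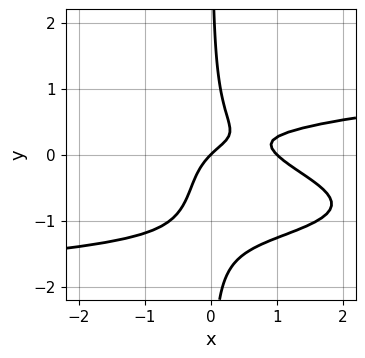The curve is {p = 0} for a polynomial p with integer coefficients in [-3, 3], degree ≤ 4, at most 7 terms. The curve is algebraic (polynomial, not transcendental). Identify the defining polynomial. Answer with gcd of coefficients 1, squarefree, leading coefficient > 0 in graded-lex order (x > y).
3*x*y^3 + 3*x*y^2 - x^2 + x - y

1. Degree: no degree-3 curve has this shape, so deg p = 4.
2. From the visible intercepts: among the integer gridlines, it crosses the x-axis at x ∈ {0, 1}; it meets the y-axis at y = 0 (among the integer gridlines).
3. These observations pin down the coefficients.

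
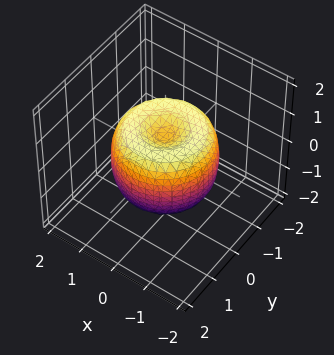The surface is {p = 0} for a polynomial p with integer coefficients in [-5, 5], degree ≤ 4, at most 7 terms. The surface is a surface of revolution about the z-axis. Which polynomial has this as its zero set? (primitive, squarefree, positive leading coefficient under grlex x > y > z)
The degree is 4 — no degree-3 surface has this shape.
Symmetry: the z-axis is an axis of rotation, so x and y enter only as x² + y².
Observable constraints: a circular section at z = -1 has radius between 0 and 1.
These observations pin down the coefficients.

2*x^4 + 4*x^2*y^2 + 2*y^4 - 3*x^2 - 3*y^2 + 2*z^2 - 1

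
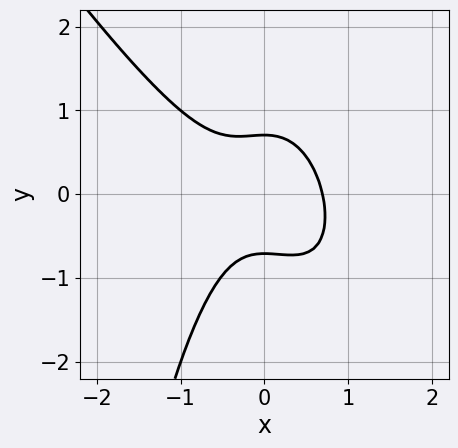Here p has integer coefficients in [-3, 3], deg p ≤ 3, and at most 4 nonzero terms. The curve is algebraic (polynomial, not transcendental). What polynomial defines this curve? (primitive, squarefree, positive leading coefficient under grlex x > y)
3*x^3 + 2*x^2*y + 2*y^2 - 1

deg p = 3.
Matching integer coefficients to the picture gives p.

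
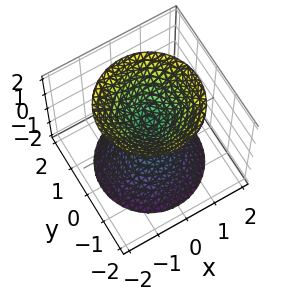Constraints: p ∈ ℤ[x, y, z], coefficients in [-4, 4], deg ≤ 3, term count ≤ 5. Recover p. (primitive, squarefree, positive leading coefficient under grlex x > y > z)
(a) I count 2 distinct pieces. Treating them together as one polynomial.
(b) The degree is 2 — two sheets facing apart; a quadric.
(c) Symmetries: it's symmetric under z → −z, forcing even powers of z; the z-axis is an axis of rotation, so x and y enter only as x² + y².
(d) Reading off the gridlines: no x-intercept at any integer in the box; it misses every integer gridline on the y-axis; a circular section at z = -2 has radius between 1 and 2.
(e) These observations pin down the coefficients.

3*x^2 + 3*y^2 - 2*z^2 + 1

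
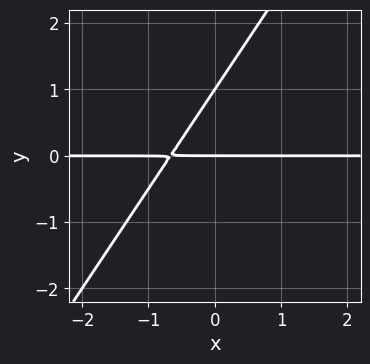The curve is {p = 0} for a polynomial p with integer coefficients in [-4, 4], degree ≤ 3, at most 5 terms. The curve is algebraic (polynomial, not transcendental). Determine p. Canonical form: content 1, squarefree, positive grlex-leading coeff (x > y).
1. deg p = 2.
2. Reading off the gridlines: every point of the x-axis in the box is on the curve; among the integer gridlines, it crosses the y-axis at y ∈ {0, 1}.
3. Putting this together gives p.

3*x*y - 2*y^2 + 2*y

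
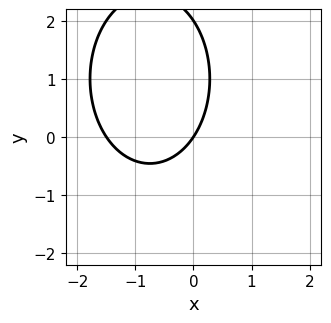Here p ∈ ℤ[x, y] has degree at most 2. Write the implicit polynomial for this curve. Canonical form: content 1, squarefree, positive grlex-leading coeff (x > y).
2*x^2 + y^2 + 3*x - 2*y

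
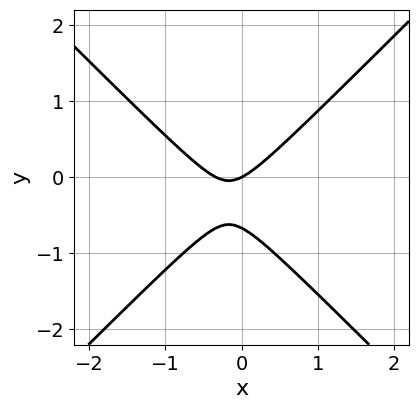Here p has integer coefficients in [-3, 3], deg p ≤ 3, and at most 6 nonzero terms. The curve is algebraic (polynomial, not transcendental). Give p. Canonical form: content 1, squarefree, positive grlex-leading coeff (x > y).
deg p = 2. The shape is more complex than any degree-1 curve.
From the visible intercepts: it crosses the x-axis at the gridline x = 0; it crosses the y-axis at the gridline y = 0.
The integer polynomial consistent with all of this is the stated p.

3*x^2 - 3*y^2 + x - 2*y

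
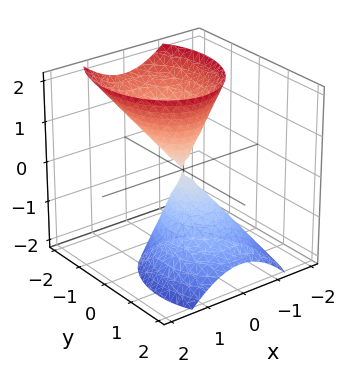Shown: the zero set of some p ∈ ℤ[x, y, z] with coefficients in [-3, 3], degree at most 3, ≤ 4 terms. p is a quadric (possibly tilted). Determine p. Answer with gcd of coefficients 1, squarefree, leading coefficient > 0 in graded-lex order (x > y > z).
1. I count 2 distinct pieces.
2. The degree is 2 — the shape is more complex than any degree-1 surface.
3. Checking where it meets the axes: it crosses the z-axis at the gridline z = 0; it crosses the x-axis at the gridline x = 0; it crosses the y-axis at the gridline y = 0.
4. Assembling these constraints gives the stated polynomial.

3*x^2 + 2*y^2 + 2*y*z - z^2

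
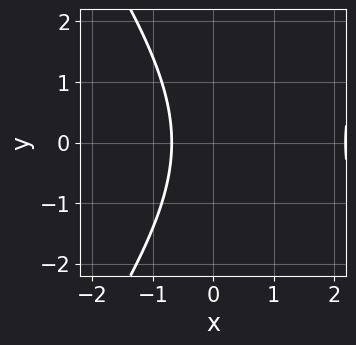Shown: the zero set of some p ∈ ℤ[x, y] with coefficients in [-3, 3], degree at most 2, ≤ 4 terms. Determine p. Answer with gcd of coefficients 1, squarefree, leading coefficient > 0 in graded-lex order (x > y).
2*x^2 - y^2 - 3*x - 3

1. The degree is 2 — no degree-1 curve has this shape.
2. Symmetries: it's symmetric under y → −y, forcing even powers of y.
3. Reading off the gridlines: no y-intercept at any integer in the box.
4. Together with the visible shape, these determine p as stated.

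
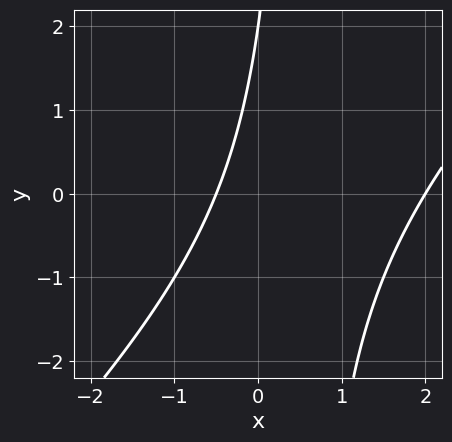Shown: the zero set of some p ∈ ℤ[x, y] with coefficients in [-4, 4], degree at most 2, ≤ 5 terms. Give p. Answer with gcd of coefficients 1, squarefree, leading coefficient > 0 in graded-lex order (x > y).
First, degree: the shape is more complex than any degree-1 curve, so deg p = 2.
Then, from the visible intercepts: it meets the y-axis at y = 2 (among the integer gridlines); one x-axis crossing is at x = 2.
Finally, these observations pin down the coefficients.

2*x^2 - 2*x*y - 3*x + y - 2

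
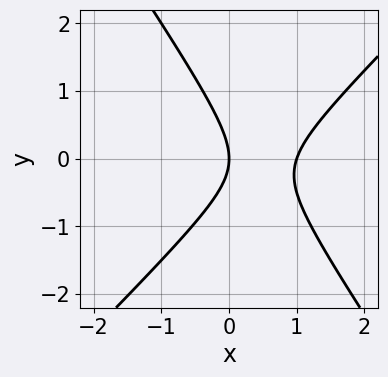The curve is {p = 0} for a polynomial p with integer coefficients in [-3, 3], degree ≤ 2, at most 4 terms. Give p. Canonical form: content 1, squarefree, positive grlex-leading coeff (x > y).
(a) Degree: the shape is more complex than any degree-1 curve, so deg p = 2.
(b) Checking where it meets the axes: it meets the y-axis at y = 0 (among the integer gridlines); the x-axis gridline crossings are at x ∈ {0, 1}.
(c) Matching integer coefficients to the picture gives p.

3*x^2 - x*y - 2*y^2 - 3*x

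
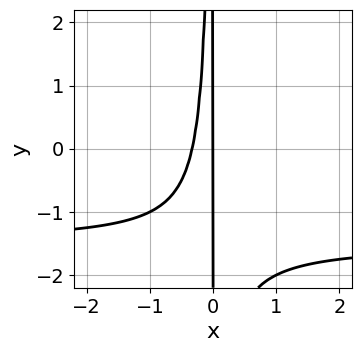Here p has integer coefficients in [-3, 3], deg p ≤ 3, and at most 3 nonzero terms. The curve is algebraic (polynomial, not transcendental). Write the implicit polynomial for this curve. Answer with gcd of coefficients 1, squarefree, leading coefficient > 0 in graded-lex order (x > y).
First, deg p = 3. A generic line meets the curve in up to 3 points.
Next, against the integer gridlines: it meets the x-axis at x = 0 (among the integer gridlines); the visible y-axis segment lies entirely on the curve.
Finally, these observations pin down the coefficients.

2*x^2*y + 3*x^2 + x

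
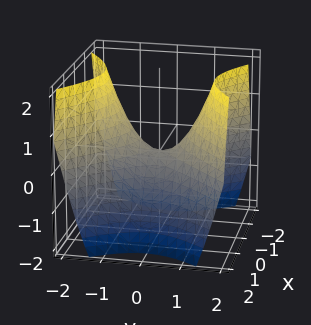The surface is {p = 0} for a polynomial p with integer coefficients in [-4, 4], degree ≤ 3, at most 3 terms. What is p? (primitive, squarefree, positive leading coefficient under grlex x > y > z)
x^2 - y^2 + z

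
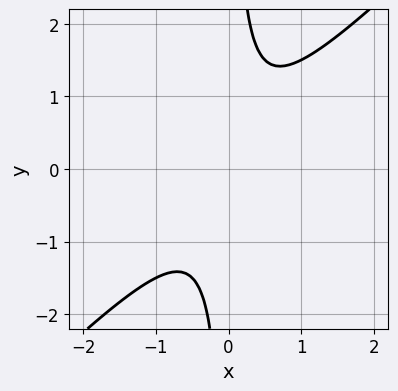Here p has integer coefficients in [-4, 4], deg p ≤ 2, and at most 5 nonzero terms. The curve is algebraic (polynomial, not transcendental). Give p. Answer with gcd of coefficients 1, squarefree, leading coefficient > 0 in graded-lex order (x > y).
2*x^2 - 2*x*y + 1

1. Degree: a generic line meets the curve in up to 2 points, so deg p = 2.
2. Checking where it meets the axes: the curve avoids every integer x-axis point in the box; it misses every integer gridline on the y-axis.
3. The integer polynomial consistent with all of this is the stated p.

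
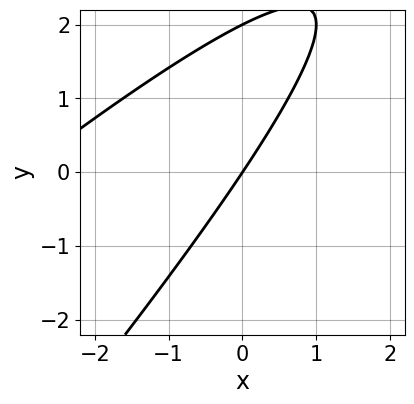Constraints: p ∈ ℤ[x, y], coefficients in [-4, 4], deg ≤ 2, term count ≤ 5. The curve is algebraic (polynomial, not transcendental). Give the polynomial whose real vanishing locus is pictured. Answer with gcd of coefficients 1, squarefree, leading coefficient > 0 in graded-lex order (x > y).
x^2 - 2*x*y + y^2 + 3*x - 2*y

1. Degree: the shape is more complex than any degree-1 curve, so deg p = 2.
2. Observable constraints: the y-axis gridline crossings are at y ∈ {0, 2}; one x-axis crossing is at x = 0.
3. These observations pin down the coefficients.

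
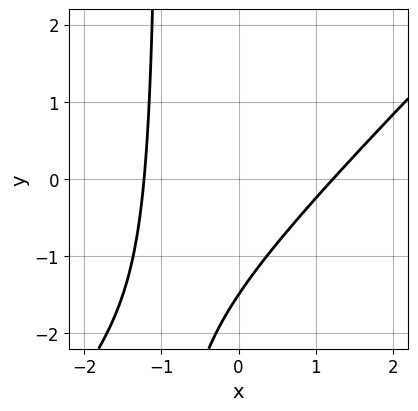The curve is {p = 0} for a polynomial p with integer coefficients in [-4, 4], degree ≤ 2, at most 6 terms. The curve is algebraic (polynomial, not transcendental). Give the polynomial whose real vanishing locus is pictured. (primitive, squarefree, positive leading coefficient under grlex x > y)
2*x^2 - 2*x*y - 2*y - 3

1. deg p = 2. The shape is more complex than any degree-1 curve.
2. Solving for integer coefficients yields p as stated.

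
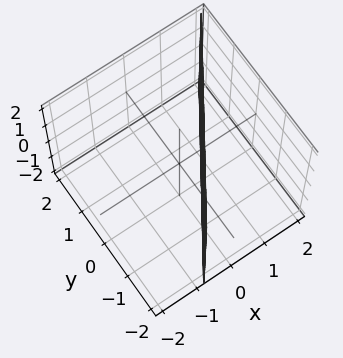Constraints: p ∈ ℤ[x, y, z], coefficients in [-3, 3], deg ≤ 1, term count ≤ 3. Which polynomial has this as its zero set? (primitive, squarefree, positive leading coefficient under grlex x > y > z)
Degree: the surface is flat (a plane), so deg p = 1.
Checking where it meets the axes: the surface avoids every integer z-axis point in the box; one y-axis crossing is at y = -1.
These observations pin down the coefficients.

3*x - 2*y - 2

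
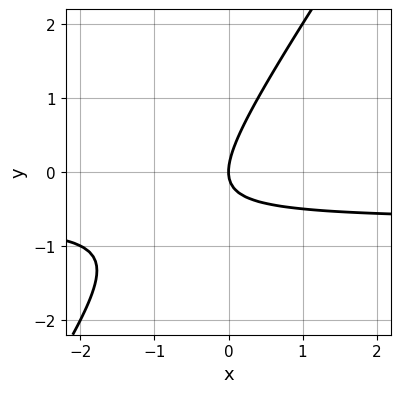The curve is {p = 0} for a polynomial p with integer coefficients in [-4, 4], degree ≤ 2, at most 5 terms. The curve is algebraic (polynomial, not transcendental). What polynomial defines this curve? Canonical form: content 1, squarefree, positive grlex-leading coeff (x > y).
1. deg p = 2.
2. Checking where it meets the axes: one y-axis crossing is at y = 0; it meets the x-axis at x = 0 (among the integer gridlines).
3. Assembling these constraints gives the stated polynomial.

3*x*y - 2*y^2 + 2*x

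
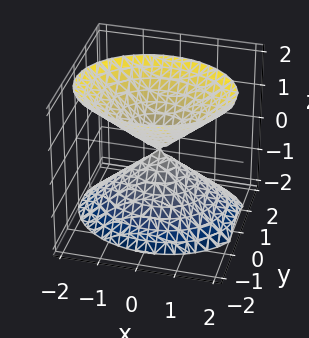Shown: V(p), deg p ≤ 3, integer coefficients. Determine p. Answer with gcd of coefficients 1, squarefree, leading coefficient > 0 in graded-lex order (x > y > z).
(a) I count 2 distinct pieces. Treating them together as one polynomial.
(b) Degree: a generic line meets the surface in up to 2 points, so deg p = 2.
(c) From the axis intercepts and sections: it crosses the y-axis at the gridline y = 0; it meets the z-axis at z = 0 (among the integer gridlines); one x-axis crossing is at x = 0.
(d) The integer polynomial consistent with all of this is the stated p.

2*x^2 + 3*y^2 + y*z - 2*z^2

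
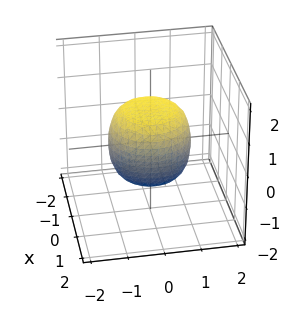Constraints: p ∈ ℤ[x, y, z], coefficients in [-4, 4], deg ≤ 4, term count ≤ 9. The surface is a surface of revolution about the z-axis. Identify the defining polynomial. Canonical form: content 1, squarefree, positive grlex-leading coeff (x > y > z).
Degree: no degree-3 surface has this shape, so deg p = 4.
Symmetries: the surface is invariant under rotation about z: p = q(x² + y², z).
Observable constraints: a circular section at z = 0 has radius between 1 and 2; the z-axis gridline crossings are at z ∈ {-1, 1}.
Assembling these constraints gives the stated polynomial.

2*x^4 + 4*x^2*y^2 + 2*y^4 - x^2 - y^2 + 2*z^2 - 2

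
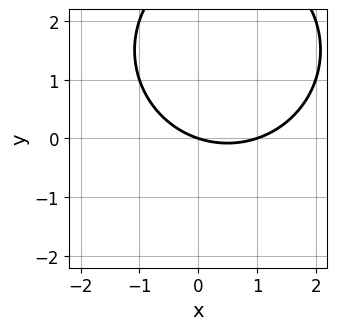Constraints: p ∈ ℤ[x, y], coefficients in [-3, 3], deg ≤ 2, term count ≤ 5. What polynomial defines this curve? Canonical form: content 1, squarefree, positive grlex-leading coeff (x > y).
x^2 + y^2 - x - 3*y

1. The degree is 2 — the shape is more complex than any degree-1 curve.
2. Against the integer gridlines: among the integer gridlines, it crosses the x-axis at x ∈ {0, 1}; it meets the y-axis at y = 0 (among the integer gridlines).
3. Matching integer coefficients to the picture gives p.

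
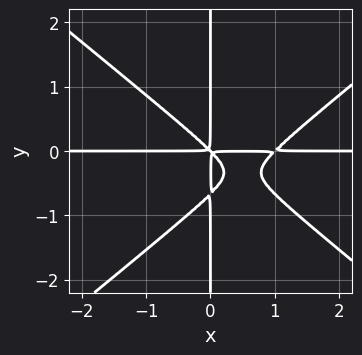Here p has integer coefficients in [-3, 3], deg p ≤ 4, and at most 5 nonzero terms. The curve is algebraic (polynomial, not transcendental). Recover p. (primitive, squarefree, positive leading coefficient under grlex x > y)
2*x^3*y - 3*x*y^3 - 2*x^2*y - 2*x*y^2

The degree is 4 — the shape is more complex than any degree-3 curve.
Reading off the gridlines: every point of the x-axis in the box is on the curve; every point of the y-axis in the box is on the curve.
Together with the visible shape, these determine p as stated.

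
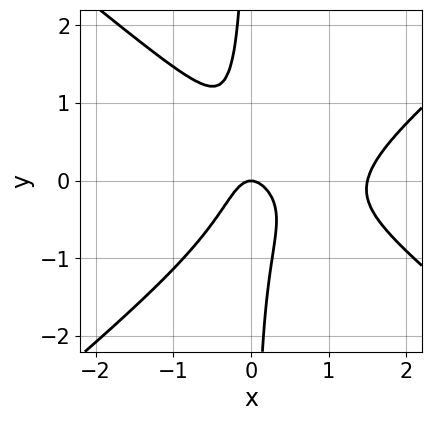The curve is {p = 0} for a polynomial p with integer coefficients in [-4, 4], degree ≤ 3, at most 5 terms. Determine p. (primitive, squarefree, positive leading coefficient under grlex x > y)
2*x^3 - 3*x*y^2 - 3*x^2 - y

(a) Degree: no degree-2 curve has this shape, so deg p = 3.
(b) Observable constraints: it crosses the y-axis at the gridline y = 0; it crosses the x-axis at the gridline x = 0.
(c) Fitting integer coefficients to these (and the overall shape) gives p.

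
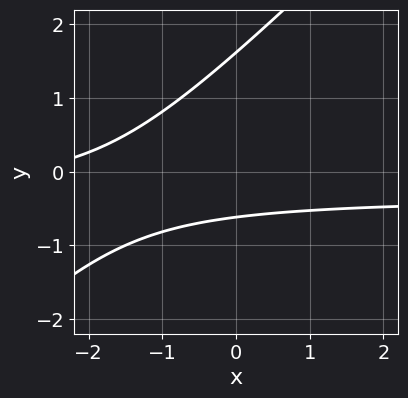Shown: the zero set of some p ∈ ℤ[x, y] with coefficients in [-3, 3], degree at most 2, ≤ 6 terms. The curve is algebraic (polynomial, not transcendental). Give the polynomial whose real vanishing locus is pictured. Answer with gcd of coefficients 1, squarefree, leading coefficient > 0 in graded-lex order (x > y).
(a) Degree: no degree-1 curve has this shape, so deg p = 2.
(b) Observable constraints: it misses every integer gridline on the x-axis.
(c) Matching integer coefficients to the picture gives p.

3*x*y - 3*y^2 + x + 3*y + 3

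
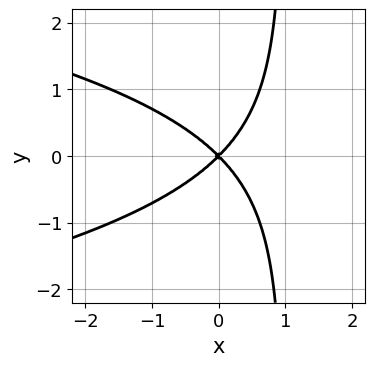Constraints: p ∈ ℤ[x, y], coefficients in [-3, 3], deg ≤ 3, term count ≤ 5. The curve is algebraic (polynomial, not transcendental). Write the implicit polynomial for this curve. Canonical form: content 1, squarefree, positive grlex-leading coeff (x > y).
x*y^2 + x^2 - y^2

(a) deg p = 3. The shape is more complex than any degree-2 curve.
(b) Symmetries: it's symmetric under y → −y, forcing even powers of y.
(c) Observable constraints: one y-axis crossing is at y = 0; one x-axis crossing is at x = 0.
(d) Putting this together gives p.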